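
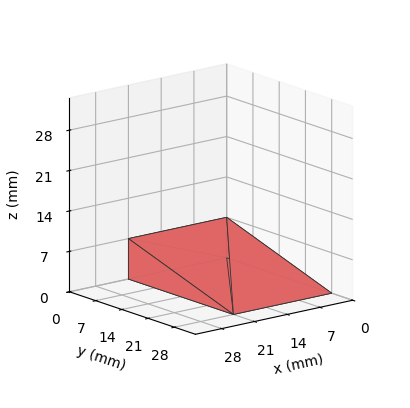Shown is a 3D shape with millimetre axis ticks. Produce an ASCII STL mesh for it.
Reading the render: the shape is a wedge (ramp): 21 × 28 mm base, rising to 7 mm along the y=0 edge and sloping linearly to z=0 at y=28 (dimensions read to the nearest mm from the axis ticks). For the STL, each face is triangulated and given an outward normal.

solid part
  facet normal 0.0000 0.0000 -1.0000
    outer loop
      vertex 21.0 28.0 0.0
      vertex 21.0 0.0 0.0
      vertex 0.0 0.0 0.0
    endloop
  endfacet
  facet normal 0.0000 0.0000 -1.0000
    outer loop
      vertex 0.0 28.0 0.0
      vertex 21.0 28.0 0.0
      vertex 0.0 0.0 0.0
    endloop
  endfacet
  facet normal 0.0000 -1.0000 0.0000
    outer loop
      vertex 0.0 0.0 0.0
      vertex 21.0 0.0 0.0
      vertex 21.0 0.0 7.0
    endloop
  endfacet
  facet normal 0.0000 -1.0000 0.0000
    outer loop
      vertex 0.0 0.0 0.0
      vertex 21.0 0.0 7.0
      vertex 0.0 0.0 7.0
    endloop
  endfacet
  facet normal 0.0000 0.2425 0.9701
    outer loop
      vertex 0.0 0.0 7.0
      vertex 21.0 0.0 7.0
      vertex 21.0 28.0 0.0
    endloop
  endfacet
  facet normal 0.0000 0.2425 0.9701
    outer loop
      vertex 0.0 0.0 7.0
      vertex 21.0 28.0 0.0
      vertex 0.0 28.0 0.0
    endloop
  endfacet
  facet normal -1.0000 0.0000 0.0000
    outer loop
      vertex 0.0 0.0 7.0
      vertex 0.0 28.0 0.0
      vertex 0.0 0.0 0.0
    endloop
  endfacet
  facet normal 1.0000 0.0000 0.0000
    outer loop
      vertex 21.0 0.0 0.0
      vertex 21.0 28.0 0.0
      vertex 21.0 0.0 7.0
    endloop
  endfacet
endsolid part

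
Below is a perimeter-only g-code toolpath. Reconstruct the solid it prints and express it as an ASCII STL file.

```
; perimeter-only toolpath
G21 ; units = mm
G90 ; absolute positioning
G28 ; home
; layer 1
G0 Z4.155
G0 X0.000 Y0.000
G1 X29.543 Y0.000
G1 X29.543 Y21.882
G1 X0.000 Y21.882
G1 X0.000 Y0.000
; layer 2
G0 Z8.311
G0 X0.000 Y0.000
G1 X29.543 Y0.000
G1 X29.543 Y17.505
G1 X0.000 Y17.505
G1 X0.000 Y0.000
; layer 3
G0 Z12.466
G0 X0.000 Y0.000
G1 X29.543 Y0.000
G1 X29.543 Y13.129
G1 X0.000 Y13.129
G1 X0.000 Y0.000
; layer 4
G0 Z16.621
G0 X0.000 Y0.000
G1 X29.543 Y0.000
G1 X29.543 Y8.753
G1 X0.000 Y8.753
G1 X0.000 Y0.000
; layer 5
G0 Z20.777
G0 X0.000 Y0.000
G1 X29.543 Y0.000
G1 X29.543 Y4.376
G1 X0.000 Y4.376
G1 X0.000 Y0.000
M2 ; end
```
solid part
  facet normal 0.0000 0.0000 -1.0000
    outer loop
      vertex 29.543 26.258 0.000
      vertex 29.543 0.000 0.000
      vertex 0.000 0.000 0.000
    endloop
  endfacet
  facet normal 0.0000 0.0000 -1.0000
    outer loop
      vertex 0.000 26.258 0.000
      vertex 29.543 26.258 0.000
      vertex 0.000 0.000 0.000
    endloop
  endfacet
  facet normal 0.0000 -1.0000 0.0000
    outer loop
      vertex 0.000 0.000 0.000
      vertex 29.543 0.000 0.000
      vertex 29.543 0.000 24.932
    endloop
  endfacet
  facet normal 0.0000 -1.0000 0.0000
    outer loop
      vertex 0.000 0.000 0.000
      vertex 29.543 0.000 24.932
      vertex 0.000 0.000 24.932
    endloop
  endfacet
  facet normal 0.0000 0.6886 0.7252
    outer loop
      vertex 0.000 0.000 24.932
      vertex 29.543 0.000 24.932
      vertex 29.543 26.258 0.000
    endloop
  endfacet
  facet normal 0.0000 0.6886 0.7252
    outer loop
      vertex 0.000 0.000 24.932
      vertex 29.543 26.258 0.000
      vertex 0.000 26.258 0.000
    endloop
  endfacet
  facet normal -1.0000 0.0000 0.0000
    outer loop
      vertex 0.000 0.000 24.932
      vertex 0.000 26.258 0.000
      vertex 0.000 0.000 0.000
    endloop
  endfacet
  facet normal 1.0000 0.0000 0.0000
    outer loop
      vertex 29.543 0.000 0.000
      vertex 29.543 26.258 0.000
      vertex 29.543 0.000 24.932
    endloop
  endfacet
endsolid part

The G0 Z moves step by Δz≈4.155 mm. The G1 loops shrink linearly with z, so the solid tapers from its base footprint up to z≈24.9. Closing with a flat bottom cap and the tapered top and triangulating gives 8 facets — a wedge (ramp): 29.5 × 26.3 mm base, rising to 24.9 mm along the y=0 edge and sloping linearly to z=0 at y=26.3.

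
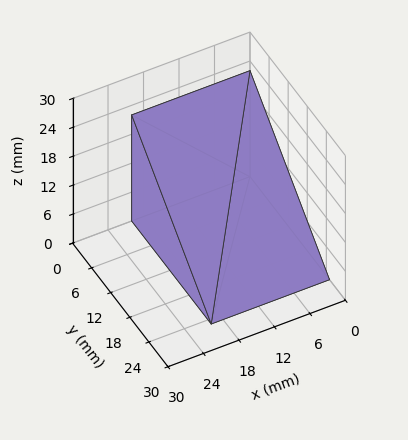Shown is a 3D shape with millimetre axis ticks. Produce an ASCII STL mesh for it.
Reading the render: the shape is a wedge (ramp): 20 × 25 mm base, rising to 22 mm along the y=0 edge and sloping linearly to z=0 at y=25 (dimensions read to the nearest mm from the axis ticks). For the STL, each face is triangulated and given an outward normal.

solid part
  facet normal 0.0000 0.0000 -1.0000
    outer loop
      vertex 20.000 25.000 0.000
      vertex 20.000 0.000 0.000
      vertex 0.000 0.000 0.000
    endloop
  endfacet
  facet normal 0.0000 0.0000 -1.0000
    outer loop
      vertex 0.000 25.000 0.000
      vertex 20.000 25.000 0.000
      vertex 0.000 0.000 0.000
    endloop
  endfacet
  facet normal 0.0000 -1.0000 0.0000
    outer loop
      vertex 0.000 0.000 0.000
      vertex 20.000 0.000 0.000
      vertex 20.000 0.000 22.000
    endloop
  endfacet
  facet normal 0.0000 -1.0000 0.0000
    outer loop
      vertex 0.000 0.000 0.000
      vertex 20.000 0.000 22.000
      vertex 0.000 0.000 22.000
    endloop
  endfacet
  facet normal 0.0000 0.6606 0.7507
    outer loop
      vertex 0.000 0.000 22.000
      vertex 20.000 0.000 22.000
      vertex 20.000 25.000 0.000
    endloop
  endfacet
  facet normal 0.0000 0.6606 0.7507
    outer loop
      vertex 0.000 0.000 22.000
      vertex 20.000 25.000 0.000
      vertex 0.000 25.000 0.000
    endloop
  endfacet
  facet normal -1.0000 0.0000 0.0000
    outer loop
      vertex 0.000 0.000 22.000
      vertex 0.000 25.000 0.000
      vertex 0.000 0.000 0.000
    endloop
  endfacet
  facet normal 1.0000 0.0000 0.0000
    outer loop
      vertex 20.000 0.000 0.000
      vertex 20.000 25.000 0.000
      vertex 20.000 0.000 22.000
    endloop
  endfacet
endsolid part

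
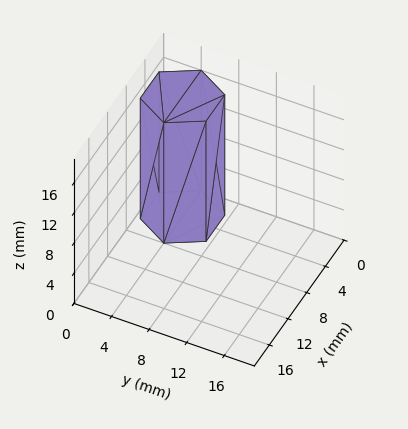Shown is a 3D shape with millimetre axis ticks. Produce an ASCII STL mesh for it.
Reading the render: the shape is a regular 6-sided prism (a cylinder approximated with 6 flat sides), circumscribed radius ≈ 4 mm, height ≈ 16 mm (dimensions read to the nearest mm from the axis ticks). For the STL, each face is triangulated and given an outward normal.

solid part
  facet normal 0.0000 0.0000 -1.0000
    outer loop
      vertex 2.0 7.5 0.0
      vertex 6.0 7.5 0.0
      vertex 8.0 4.0 0.0
    endloop
  endfacet
  facet normal 0.0000 0.0000 -1.0000
    outer loop
      vertex 0.0 4.0 0.0
      vertex 2.0 7.5 0.0
      vertex 8.0 4.0 0.0
    endloop
  endfacet
  facet normal 0.0000 0.0000 -1.0000
    outer loop
      vertex 2.0 0.5 0.0
      vertex 0.0 4.0 0.0
      vertex 8.0 4.0 0.0
    endloop
  endfacet
  facet normal 0.0000 0.0000 -1.0000
    outer loop
      vertex 6.0 0.5 0.0
      vertex 2.0 0.5 0.0
      vertex 8.0 4.0 0.0
    endloop
  endfacet
  facet normal 0.0000 0.0000 1.0000
    outer loop
      vertex 8.0 4.0 16.0
      vertex 6.0 7.5 16.0
      vertex 2.0 7.5 16.0
    endloop
  endfacet
  facet normal 0.0000 0.0000 1.0000
    outer loop
      vertex 8.0 4.0 16.0
      vertex 2.0 7.5 16.0
      vertex 0.0 4.0 16.0
    endloop
  endfacet
  facet normal 0.0000 0.0000 1.0000
    outer loop
      vertex 8.0 4.0 16.0
      vertex 0.0 4.0 16.0
      vertex 2.0 0.5 16.0
    endloop
  endfacet
  facet normal 0.0000 0.0000 1.0000
    outer loop
      vertex 8.0 4.0 16.0
      vertex 2.0 0.5 16.0
      vertex 6.0 0.5 16.0
    endloop
  endfacet
  facet normal 0.8682 0.4961 0.0000
    outer loop
      vertex 8.0 4.0 0.0
      vertex 6.0 7.5 0.0
      vertex 6.0 7.5 16.0
    endloop
  endfacet
  facet normal 0.8682 0.4961 0.0000
    outer loop
      vertex 8.0 4.0 0.0
      vertex 6.0 7.5 16.0
      vertex 8.0 4.0 16.0
    endloop
  endfacet
  facet normal 0.0000 1.0000 0.0000
    outer loop
      vertex 6.0 7.5 0.0
      vertex 2.0 7.5 0.0
      vertex 2.0 7.5 16.0
    endloop
  endfacet
  facet normal 0.0000 1.0000 0.0000
    outer loop
      vertex 6.0 7.5 0.0
      vertex 2.0 7.5 16.0
      vertex 6.0 7.5 16.0
    endloop
  endfacet
  facet normal -0.8682 0.4961 0.0000
    outer loop
      vertex 2.0 7.5 0.0
      vertex 0.0 4.0 0.0
      vertex 0.0 4.0 16.0
    endloop
  endfacet
  facet normal -0.8682 0.4961 0.0000
    outer loop
      vertex 2.0 7.5 0.0
      vertex 0.0 4.0 16.0
      vertex 2.0 7.5 16.0
    endloop
  endfacet
  facet normal -0.8682 -0.4961 0.0000
    outer loop
      vertex 0.0 4.0 0.0
      vertex 2.0 0.5 0.0
      vertex 2.0 0.5 16.0
    endloop
  endfacet
  facet normal -0.8682 -0.4961 0.0000
    outer loop
      vertex 0.0 4.0 0.0
      vertex 2.0 0.5 16.0
      vertex 0.0 4.0 16.0
    endloop
  endfacet
  facet normal 0.0000 -1.0000 0.0000
    outer loop
      vertex 2.0 0.5 0.0
      vertex 6.0 0.5 0.0
      vertex 6.0 0.5 16.0
    endloop
  endfacet
  facet normal 0.0000 -1.0000 0.0000
    outer loop
      vertex 2.0 0.5 0.0
      vertex 6.0 0.5 16.0
      vertex 2.0 0.5 16.0
    endloop
  endfacet
  facet normal 0.8682 -0.4961 0.0000
    outer loop
      vertex 6.0 0.5 0.0
      vertex 8.0 4.0 0.0
      vertex 8.0 4.0 16.0
    endloop
  endfacet
  facet normal 0.8682 -0.4961 0.0000
    outer loop
      vertex 6.0 0.5 0.0
      vertex 8.0 4.0 16.0
      vertex 6.0 0.5 16.0
    endloop
  endfacet
endsolid part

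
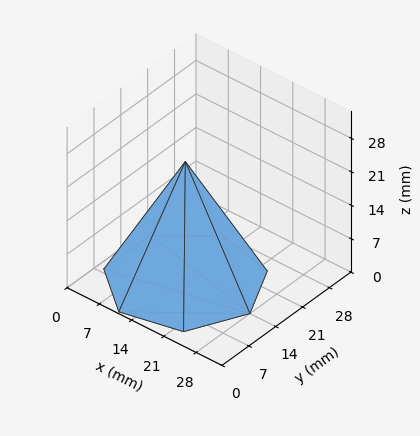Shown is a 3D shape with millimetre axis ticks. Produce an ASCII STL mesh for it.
Reading the render: the shape is a regular 7-sided pyramid, base circumscribed radius ≈ 14 mm, apex at z ≈ 25 mm (dimensions read to the nearest mm from the axis ticks). For the STL, each face is triangulated and given an outward normal.

solid part
  facet normal 0.0000 0.0000 -1.0000
    outer loop
      vertex 10.9 27.6 0.0
      vertex 22.7 24.9 0.0
      vertex 28.0 14.0 0.0
    endloop
  endfacet
  facet normal 0.0000 0.0000 -1.0000
    outer loop
      vertex 1.4 20.1 0.0
      vertex 10.9 27.6 0.0
      vertex 28.0 14.0 0.0
    endloop
  endfacet
  facet normal 0.0000 0.0000 -1.0000
    outer loop
      vertex 1.4 7.9 0.0
      vertex 1.4 20.1 0.0
      vertex 28.0 14.0 0.0
    endloop
  endfacet
  facet normal 0.0000 0.0000 -1.0000
    outer loop
      vertex 10.9 0.4 0.0
      vertex 1.4 7.9 0.0
      vertex 28.0 14.0 0.0
    endloop
  endfacet
  facet normal 0.0000 0.0000 -1.0000
    outer loop
      vertex 22.7 3.1 0.0
      vertex 10.9 0.4 0.0
      vertex 28.0 14.0 0.0
    endloop
  endfacet
  facet normal 0.8032 0.3906 0.4498
    outer loop
      vertex 28.0 14.0 0.0
      vertex 22.7 24.9 0.0
      vertex 14.0 14.0 25.0
    endloop
  endfacet
  facet normal 0.1993 0.8710 0.4491
    outer loop
      vertex 22.7 24.9 0.0
      vertex 10.9 27.6 0.0
      vertex 14.0 14.0 25.0
    endloop
  endfacet
  facet normal -0.5534 0.7009 0.4499
    outer loop
      vertex 10.9 27.6 0.0
      vertex 1.4 20.1 0.0
      vertex 14.0 14.0 25.0
    endloop
  endfacet
  facet normal -0.8930 0.0000 0.4501
    outer loop
      vertex 1.4 20.1 0.0
      vertex 1.4 7.9 0.0
      vertex 14.0 14.0 25.0
    endloop
  endfacet
  facet normal -0.5534 -0.7009 0.4499
    outer loop
      vertex 1.4 7.9 0.0
      vertex 10.9 0.4 0.0
      vertex 14.0 14.0 25.0
    endloop
  endfacet
  facet normal 0.1993 -0.8710 0.4491
    outer loop
      vertex 10.9 0.4 0.0
      vertex 22.7 3.1 0.0
      vertex 14.0 14.0 25.0
    endloop
  endfacet
  facet normal 0.8032 -0.3906 0.4498
    outer loop
      vertex 22.7 3.1 0.0
      vertex 28.0 14.0 0.0
      vertex 14.0 14.0 25.0
    endloop
  endfacet
endsolid part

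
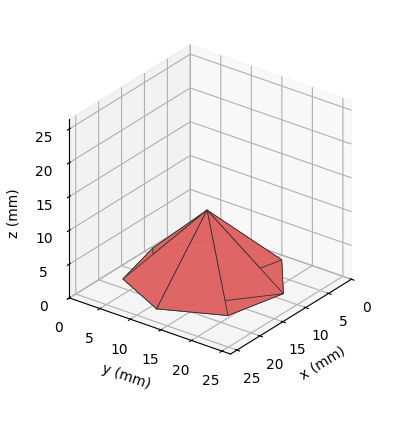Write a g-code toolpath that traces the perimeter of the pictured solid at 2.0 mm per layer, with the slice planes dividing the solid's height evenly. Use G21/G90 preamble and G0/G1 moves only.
Reading the render: the shape is a regular 7-sided pyramid, base circumscribed radius ≈ 11 mm, apex at z ≈ 10 mm (dimensions read to the nearest mm from the axis ticks). For the g-code, the solid's height is divided into equal slices at the stated Δz and each level perimeter traced with G1 moves after a G0 lift.

; perimeter-only toolpath
G21 ; units = mm
G90 ; absolute positioning
G28 ; home
; layer 1
G0 Z2.0
G0 X19.8 Y11.0
G1 X16.5 Y17.9
G1 X9.1 Y19.6
G1 X3.1 Y14.8
G1 X3.1 Y7.2
G1 X9.1 Y2.4
G1 X16.5 Y4.1
G1 X19.8 Y11.0
; layer 2
G0 Z4.0
G0 X17.6 Y11.0
G1 X15.1 Y16.2
G1 X9.6 Y17.4
G1 X5.1 Y13.9
G1 X5.1 Y8.1
G1 X9.6 Y4.6
G1 X15.1 Y5.8
G1 X17.6 Y11.0
; layer 3
G0 Z6.0
G0 X15.4 Y11.0
G1 X13.8 Y14.4
G1 X10.0 Y15.3
G1 X7.0 Y12.9
G1 X7.0 Y9.1
G1 X10.0 Y6.7
G1 X13.8 Y7.6
G1 X15.4 Y11.0
; layer 4
G0 Z8.0
G0 X13.2 Y11.0
G1 X12.4 Y12.7
G1 X10.5 Y13.1
G1 X9.0 Y12.0
G1 X9.0 Y10.0
G1 X10.5 Y8.9
G1 X12.4 Y9.3
G1 X13.2 Y11.0
M2 ; end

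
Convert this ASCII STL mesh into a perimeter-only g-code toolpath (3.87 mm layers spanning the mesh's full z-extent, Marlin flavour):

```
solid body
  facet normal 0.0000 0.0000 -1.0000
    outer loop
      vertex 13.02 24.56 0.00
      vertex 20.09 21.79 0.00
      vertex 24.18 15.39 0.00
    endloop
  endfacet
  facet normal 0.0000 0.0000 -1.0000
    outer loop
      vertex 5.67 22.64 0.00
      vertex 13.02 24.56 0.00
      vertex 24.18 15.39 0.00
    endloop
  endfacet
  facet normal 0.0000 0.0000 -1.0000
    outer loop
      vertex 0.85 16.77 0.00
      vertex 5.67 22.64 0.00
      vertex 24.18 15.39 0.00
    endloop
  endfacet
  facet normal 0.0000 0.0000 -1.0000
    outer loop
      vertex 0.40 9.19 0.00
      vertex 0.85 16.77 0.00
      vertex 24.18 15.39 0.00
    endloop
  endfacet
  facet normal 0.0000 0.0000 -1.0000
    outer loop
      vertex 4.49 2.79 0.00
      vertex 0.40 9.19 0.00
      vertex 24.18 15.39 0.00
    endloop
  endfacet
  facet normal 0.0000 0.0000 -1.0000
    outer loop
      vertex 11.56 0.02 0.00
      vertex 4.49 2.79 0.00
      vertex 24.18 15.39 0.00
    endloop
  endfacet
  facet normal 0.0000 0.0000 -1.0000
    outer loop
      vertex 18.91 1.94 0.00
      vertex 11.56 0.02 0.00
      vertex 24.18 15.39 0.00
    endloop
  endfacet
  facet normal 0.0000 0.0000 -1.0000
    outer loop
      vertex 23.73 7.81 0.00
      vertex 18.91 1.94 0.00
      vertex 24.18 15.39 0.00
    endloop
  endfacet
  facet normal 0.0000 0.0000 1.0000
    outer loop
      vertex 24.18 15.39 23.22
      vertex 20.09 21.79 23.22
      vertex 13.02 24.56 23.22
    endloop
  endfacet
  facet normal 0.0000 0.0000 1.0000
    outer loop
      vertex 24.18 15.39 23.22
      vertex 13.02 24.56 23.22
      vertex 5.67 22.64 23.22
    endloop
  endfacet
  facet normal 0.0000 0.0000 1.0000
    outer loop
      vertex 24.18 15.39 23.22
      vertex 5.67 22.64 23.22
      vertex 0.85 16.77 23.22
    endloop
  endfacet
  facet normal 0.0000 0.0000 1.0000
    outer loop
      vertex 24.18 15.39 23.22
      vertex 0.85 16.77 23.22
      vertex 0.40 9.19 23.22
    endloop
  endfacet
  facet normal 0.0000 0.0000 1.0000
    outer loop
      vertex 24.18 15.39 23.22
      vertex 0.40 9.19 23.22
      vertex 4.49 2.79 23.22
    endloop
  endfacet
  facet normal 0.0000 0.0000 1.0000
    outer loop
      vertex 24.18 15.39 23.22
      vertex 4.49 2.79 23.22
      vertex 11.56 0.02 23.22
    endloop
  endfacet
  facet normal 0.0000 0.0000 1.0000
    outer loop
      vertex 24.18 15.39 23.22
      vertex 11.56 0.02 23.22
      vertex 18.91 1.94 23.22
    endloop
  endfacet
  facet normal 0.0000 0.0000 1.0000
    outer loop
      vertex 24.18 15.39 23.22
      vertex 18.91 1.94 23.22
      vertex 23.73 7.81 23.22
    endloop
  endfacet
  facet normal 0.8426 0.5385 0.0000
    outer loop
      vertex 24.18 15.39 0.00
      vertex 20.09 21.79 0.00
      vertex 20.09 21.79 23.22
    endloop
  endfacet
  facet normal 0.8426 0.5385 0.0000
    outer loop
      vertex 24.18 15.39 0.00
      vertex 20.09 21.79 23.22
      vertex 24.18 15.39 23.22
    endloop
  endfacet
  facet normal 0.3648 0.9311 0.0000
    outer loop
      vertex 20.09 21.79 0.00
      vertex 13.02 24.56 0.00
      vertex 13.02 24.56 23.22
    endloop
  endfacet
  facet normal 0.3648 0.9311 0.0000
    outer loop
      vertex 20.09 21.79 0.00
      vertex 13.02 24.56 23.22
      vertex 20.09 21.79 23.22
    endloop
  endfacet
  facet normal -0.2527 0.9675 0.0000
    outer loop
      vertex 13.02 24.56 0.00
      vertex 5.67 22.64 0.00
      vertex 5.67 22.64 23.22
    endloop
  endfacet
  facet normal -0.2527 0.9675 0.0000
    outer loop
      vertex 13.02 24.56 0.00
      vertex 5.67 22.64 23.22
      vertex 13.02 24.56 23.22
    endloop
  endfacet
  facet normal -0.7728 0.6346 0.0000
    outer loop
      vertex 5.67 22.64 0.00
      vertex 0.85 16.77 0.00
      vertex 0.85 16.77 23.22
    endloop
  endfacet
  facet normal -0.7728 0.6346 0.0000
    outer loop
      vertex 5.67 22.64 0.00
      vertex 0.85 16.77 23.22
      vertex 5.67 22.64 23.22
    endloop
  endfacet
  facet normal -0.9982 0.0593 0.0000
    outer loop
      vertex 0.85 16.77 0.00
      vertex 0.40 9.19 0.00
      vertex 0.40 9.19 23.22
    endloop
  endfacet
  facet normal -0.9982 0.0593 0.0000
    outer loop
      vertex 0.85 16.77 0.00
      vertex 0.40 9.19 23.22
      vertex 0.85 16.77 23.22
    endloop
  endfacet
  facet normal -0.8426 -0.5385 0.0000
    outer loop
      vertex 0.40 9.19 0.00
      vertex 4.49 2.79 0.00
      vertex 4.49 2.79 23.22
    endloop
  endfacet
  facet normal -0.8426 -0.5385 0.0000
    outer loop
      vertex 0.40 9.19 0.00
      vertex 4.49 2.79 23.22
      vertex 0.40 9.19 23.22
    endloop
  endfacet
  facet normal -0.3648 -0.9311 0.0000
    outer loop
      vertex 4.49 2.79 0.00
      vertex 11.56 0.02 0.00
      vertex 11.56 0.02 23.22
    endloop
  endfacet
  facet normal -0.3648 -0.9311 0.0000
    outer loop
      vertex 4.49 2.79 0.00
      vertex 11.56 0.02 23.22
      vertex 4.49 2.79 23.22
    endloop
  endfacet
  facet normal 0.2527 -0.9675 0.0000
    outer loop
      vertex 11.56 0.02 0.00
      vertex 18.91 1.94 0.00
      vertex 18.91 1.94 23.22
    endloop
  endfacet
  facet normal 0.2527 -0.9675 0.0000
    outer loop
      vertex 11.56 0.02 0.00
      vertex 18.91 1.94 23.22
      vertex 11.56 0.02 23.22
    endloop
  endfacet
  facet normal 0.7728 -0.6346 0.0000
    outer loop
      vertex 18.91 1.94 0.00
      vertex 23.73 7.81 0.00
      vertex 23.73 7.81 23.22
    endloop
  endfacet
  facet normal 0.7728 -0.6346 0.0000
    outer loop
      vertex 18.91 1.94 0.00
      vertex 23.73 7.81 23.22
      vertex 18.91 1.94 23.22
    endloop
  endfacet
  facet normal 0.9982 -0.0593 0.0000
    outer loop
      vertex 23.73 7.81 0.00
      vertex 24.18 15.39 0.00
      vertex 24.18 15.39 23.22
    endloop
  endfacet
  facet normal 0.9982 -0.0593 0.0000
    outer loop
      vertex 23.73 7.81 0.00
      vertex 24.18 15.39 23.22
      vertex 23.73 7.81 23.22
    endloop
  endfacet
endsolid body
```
; perimeter-only toolpath
G21 ; units = mm
G90 ; absolute positioning
G28 ; home
; layer 1
G0 Z3.87
G0 X24.18 Y15.39
G1 X20.09 Y21.79
G1 X13.02 Y24.56
G1 X5.67 Y22.64
G1 X0.85 Y16.77
G1 X0.40 Y9.19
G1 X4.49 Y2.79
G1 X11.56 Y0.02
G1 X18.91 Y1.94
G1 X23.73 Y7.81
G1 X24.18 Y15.39
; layer 2
G0 Z7.74
G0 X24.18 Y15.39
G1 X20.09 Y21.79
G1 X13.02 Y24.56
G1 X5.67 Y22.64
G1 X0.85 Y16.77
G1 X0.40 Y9.19
G1 X4.49 Y2.79
G1 X11.56 Y0.02
G1 X18.91 Y1.94
G1 X23.73 Y7.81
G1 X24.18 Y15.39
; layer 3
G0 Z11.61
G0 X24.18 Y15.39
G1 X20.09 Y21.79
G1 X13.02 Y24.56
G1 X5.67 Y22.64
G1 X0.85 Y16.77
G1 X0.40 Y9.19
G1 X4.49 Y2.79
G1 X11.56 Y0.02
G1 X18.91 Y1.94
G1 X23.73 Y7.81
G1 X24.18 Y15.39
; layer 4
G0 Z15.48
G0 X24.18 Y15.39
G1 X20.09 Y21.79
G1 X13.02 Y24.56
G1 X5.67 Y22.64
G1 X0.85 Y16.77
G1 X0.40 Y9.19
G1 X4.49 Y2.79
G1 X11.56 Y0.02
G1 X18.91 Y1.94
G1 X23.73 Y7.81
G1 X24.18 Y15.39
; layer 5
G0 Z19.35
G0 X24.18 Y15.39
G1 X20.09 Y21.79
G1 X13.02 Y24.56
G1 X5.67 Y22.64
G1 X0.85 Y16.77
G1 X0.40 Y9.19
G1 X4.49 Y2.79
G1 X11.56 Y0.02
G1 X18.91 Y1.94
G1 X23.73 Y7.81
G1 X24.18 Y15.39
; layer 6
G0 Z23.22
G0 X24.18 Y15.39
G1 X20.09 Y21.79
G1 X13.02 Y24.56
G1 X5.67 Y22.64
G1 X0.85 Y16.77
G1 X0.40 Y9.19
G1 X4.49 Y2.79
G1 X11.56 Y0.02
G1 X18.91 Y1.94
G1 X23.73 Y7.81
G1 X24.18 Y15.39
M2 ; end

The solid is a regular 10-sided prism (a cylinder approximated with 10 flat sides), circumscribed radius ≈ 12.3 mm, height ≈ 23.2 mm. Slicing at Δz = 3.87 mm — 6 equal slices spanning the solid's height, so layer i sits at z = i·h/6 — gives 6 non-empty perimeters. Each is a 10-segment closed polygon; G0 lifts to the layer z and rapids to the start vertex, then G1 traces the edges.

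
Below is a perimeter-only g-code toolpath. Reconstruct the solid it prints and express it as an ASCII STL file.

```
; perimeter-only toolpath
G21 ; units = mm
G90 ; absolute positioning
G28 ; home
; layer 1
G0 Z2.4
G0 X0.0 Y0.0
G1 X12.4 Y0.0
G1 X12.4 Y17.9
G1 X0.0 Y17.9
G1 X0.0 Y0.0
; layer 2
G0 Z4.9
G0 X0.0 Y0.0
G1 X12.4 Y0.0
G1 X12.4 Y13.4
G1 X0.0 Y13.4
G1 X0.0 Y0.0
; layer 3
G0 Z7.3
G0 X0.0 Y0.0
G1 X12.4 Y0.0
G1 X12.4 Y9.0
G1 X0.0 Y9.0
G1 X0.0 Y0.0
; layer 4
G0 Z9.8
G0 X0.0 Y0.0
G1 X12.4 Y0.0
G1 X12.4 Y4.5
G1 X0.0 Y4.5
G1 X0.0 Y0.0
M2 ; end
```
solid part
  facet normal 0.0000 0.0000 -1.0000
    outer loop
      vertex 12.4 22.4 0.0
      vertex 12.4 0.0 0.0
      vertex 0.0 0.0 0.0
    endloop
  endfacet
  facet normal 0.0000 0.0000 -1.0000
    outer loop
      vertex 0.0 22.4 0.0
      vertex 12.4 22.4 0.0
      vertex 0.0 0.0 0.0
    endloop
  endfacet
  facet normal 0.0000 -1.0000 0.0000
    outer loop
      vertex 0.0 0.0 0.0
      vertex 12.4 0.0 0.0
      vertex 12.4 0.0 12.2
    endloop
  endfacet
  facet normal 0.0000 -1.0000 0.0000
    outer loop
      vertex 0.0 0.0 0.0
      vertex 12.4 0.0 12.2
      vertex 0.0 0.0 12.2
    endloop
  endfacet
  facet normal 0.0000 0.4783 0.8782
    outer loop
      vertex 0.0 0.0 12.2
      vertex 12.4 0.0 12.2
      vertex 12.4 22.4 0.0
    endloop
  endfacet
  facet normal 0.0000 0.4783 0.8782
    outer loop
      vertex 0.0 0.0 12.2
      vertex 12.4 22.4 0.0
      vertex 0.0 22.4 0.0
    endloop
  endfacet
  facet normal -1.0000 0.0000 0.0000
    outer loop
      vertex 0.0 0.0 12.2
      vertex 0.0 22.4 0.0
      vertex 0.0 0.0 0.0
    endloop
  endfacet
  facet normal 1.0000 0.0000 0.0000
    outer loop
      vertex 12.4 0.0 0.0
      vertex 12.4 22.4 0.0
      vertex 12.4 0.0 12.2
    endloop
  endfacet
endsolid part

The G0 Z moves step by Δz≈2.4 mm. The G1 loops shrink linearly with z, so the solid tapers from its base footprint up to z≈12.2. Closing with a flat bottom cap and the tapered top and triangulating gives 8 facets — a wedge (ramp): 12.4 × 22.4 mm base, rising to 12.2 mm along the y=0 edge and sloping linearly to z=0 at y=22.4.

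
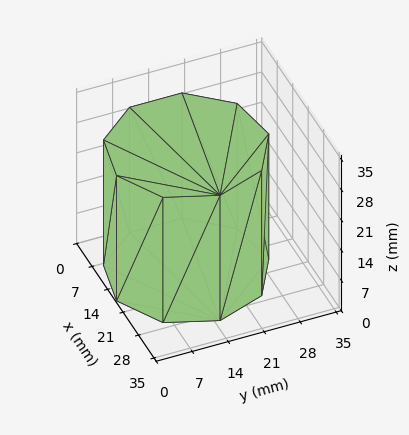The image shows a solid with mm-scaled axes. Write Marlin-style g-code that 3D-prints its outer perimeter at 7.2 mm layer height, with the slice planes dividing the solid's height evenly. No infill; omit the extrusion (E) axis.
Reading the render: the shape is a regular 9-sided prism (a cylinder approximated with 9 flat sides), circumscribed radius ≈ 15 mm, height ≈ 29 mm (dimensions read to the nearest mm from the axis ticks). For the g-code, the solid's height is divided into equal slices at the stated Δz and each level perimeter traced with G1 moves after a G0 lift.

; perimeter-only toolpath
G21 ; units = mm
G90 ; absolute positioning
G28 ; home
; layer 1
G0 Z7.2
G0 X30.0 Y15.0
G1 X26.5 Y24.6
G1 X17.6 Y29.8
G1 X7.5 Y28.0
G1 X0.9 Y20.1
G1 X0.9 Y9.9
G1 X7.5 Y2.0
G1 X17.6 Y0.2
G1 X26.5 Y5.4
G1 X30.0 Y15.0
; layer 2
G0 Z14.5
G0 X30.0 Y15.0
G1 X26.5 Y24.6
G1 X17.6 Y29.8
G1 X7.5 Y28.0
G1 X0.9 Y20.1
G1 X0.9 Y9.9
G1 X7.5 Y2.0
G1 X17.6 Y0.2
G1 X26.5 Y5.4
G1 X30.0 Y15.0
; layer 3
G0 Z21.8
G0 X30.0 Y15.0
G1 X26.5 Y24.6
G1 X17.6 Y29.8
G1 X7.5 Y28.0
G1 X0.9 Y20.1
G1 X0.9 Y9.9
G1 X7.5 Y2.0
G1 X17.6 Y0.2
G1 X26.5 Y5.4
G1 X30.0 Y15.0
; layer 4
G0 Z29.0
G0 X30.0 Y15.0
G1 X26.5 Y24.6
G1 X17.6 Y29.8
G1 X7.5 Y28.0
G1 X0.9 Y20.1
G1 X0.9 Y9.9
G1 X7.5 Y2.0
G1 X17.6 Y0.2
G1 X26.5 Y5.4
G1 X30.0 Y15.0
M2 ; end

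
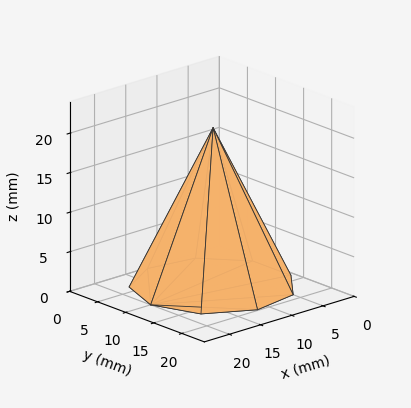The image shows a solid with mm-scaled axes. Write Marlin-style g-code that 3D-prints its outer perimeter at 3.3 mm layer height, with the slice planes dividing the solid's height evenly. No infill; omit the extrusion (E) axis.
Reading the render: the shape is a regular 9-sided pyramid, base circumscribed radius ≈ 10 mm, apex at z ≈ 20 mm (dimensions read to the nearest mm from the axis ticks). For the g-code, the solid's height is divided into equal slices at the stated Δz and each level perimeter traced with G1 moves after a G0 lift.

; perimeter-only toolpath
G21 ; units = mm
G90 ; absolute positioning
G28 ; home
; layer 1
G0 Z3.3
G0 X18.3 Y10.0
G1 X16.4 Y15.3
G1 X11.4 Y18.2
G1 X5.8 Y17.2
G1 X2.2 Y12.8
G1 X2.2 Y7.2
G1 X5.8 Y2.8
G1 X11.4 Y1.8
G1 X16.4 Y4.7
G1 X18.3 Y10.0
; layer 2
G0 Z6.7
G0 X16.7 Y10.0
G1 X15.1 Y14.3
G1 X11.1 Y16.5
G1 X6.7 Y15.8
G1 X3.7 Y12.3
G1 X3.7 Y7.7
G1 X6.7 Y4.2
G1 X11.1 Y3.5
G1 X15.1 Y5.7
G1 X16.7 Y10.0
; layer 3
G0 Z10.0
G0 X15.0 Y10.0
G1 X13.8 Y13.2
G1 X10.8 Y14.9
G1 X7.5 Y14.3
G1 X5.3 Y11.7
G1 X5.3 Y8.3
G1 X7.5 Y5.7
G1 X10.8 Y5.1
G1 X13.8 Y6.8
G1 X15.0 Y10.0
; layer 4
G0 Z13.3
G0 X13.3 Y10.0
G1 X12.6 Y12.1
G1 X10.6 Y13.3
G1 X8.3 Y12.9
G1 X6.9 Y11.1
G1 X6.9 Y8.9
G1 X8.3 Y7.1
G1 X10.6 Y6.7
G1 X12.6 Y7.9
G1 X13.3 Y10.0
; layer 5
G0 Z16.7
G0 X11.7 Y10.0
G1 X11.3 Y11.1
G1 X10.3 Y11.6
G1 X9.2 Y11.4
G1 X8.4 Y10.6
G1 X8.4 Y9.4
G1 X9.2 Y8.6
G1 X10.3 Y8.4
G1 X11.3 Y8.9
G1 X11.7 Y10.0
M2 ; end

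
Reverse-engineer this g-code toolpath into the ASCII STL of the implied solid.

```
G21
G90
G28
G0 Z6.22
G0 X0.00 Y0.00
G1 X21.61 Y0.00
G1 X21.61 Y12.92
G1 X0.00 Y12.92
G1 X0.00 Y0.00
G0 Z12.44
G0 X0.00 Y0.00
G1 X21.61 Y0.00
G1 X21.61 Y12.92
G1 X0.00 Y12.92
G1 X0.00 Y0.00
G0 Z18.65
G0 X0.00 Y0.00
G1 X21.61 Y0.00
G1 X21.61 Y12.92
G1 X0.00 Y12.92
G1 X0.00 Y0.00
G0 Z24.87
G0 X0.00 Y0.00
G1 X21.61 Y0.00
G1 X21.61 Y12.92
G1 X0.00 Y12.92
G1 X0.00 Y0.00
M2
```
solid part
  facet normal 0.0000 0.0000 -1.0000
    outer loop
      vertex 21.61 12.92 0.00
      vertex 21.61 0.00 0.00
      vertex 0.00 0.00 0.00
    endloop
  endfacet
  facet normal 0.0000 0.0000 -1.0000
    outer loop
      vertex 0.00 12.92 0.00
      vertex 21.61 12.92 0.00
      vertex 0.00 0.00 0.00
    endloop
  endfacet
  facet normal 0.0000 0.0000 1.0000
    outer loop
      vertex 0.00 0.00 24.87
      vertex 21.61 0.00 24.87
      vertex 21.61 12.92 24.87
    endloop
  endfacet
  facet normal 0.0000 0.0000 1.0000
    outer loop
      vertex 0.00 0.00 24.87
      vertex 21.61 12.92 24.87
      vertex 0.00 12.92 24.87
    endloop
  endfacet
  facet normal 0.0000 -1.0000 0.0000
    outer loop
      vertex 0.00 0.00 0.00
      vertex 21.61 0.00 0.00
      vertex 21.61 0.00 24.87
    endloop
  endfacet
  facet normal 0.0000 -1.0000 0.0000
    outer loop
      vertex 0.00 0.00 0.00
      vertex 21.61 0.00 24.87
      vertex 0.00 0.00 24.87
    endloop
  endfacet
  facet normal 0.0000 1.0000 0.0000
    outer loop
      vertex 21.61 12.92 24.87
      vertex 21.61 12.92 0.00
      vertex 0.00 12.92 0.00
    endloop
  endfacet
  facet normal 0.0000 1.0000 0.0000
    outer loop
      vertex 0.00 12.92 24.87
      vertex 21.61 12.92 24.87
      vertex 0.00 12.92 0.00
    endloop
  endfacet
  facet normal -1.0000 0.0000 0.0000
    outer loop
      vertex 0.00 12.92 24.87
      vertex 0.00 12.92 0.00
      vertex 0.00 0.00 0.00
    endloop
  endfacet
  facet normal -1.0000 0.0000 0.0000
    outer loop
      vertex 0.00 0.00 24.87
      vertex 0.00 12.92 24.87
      vertex 0.00 0.00 0.00
    endloop
  endfacet
  facet normal 1.0000 0.0000 0.0000
    outer loop
      vertex 21.61 0.00 0.00
      vertex 21.61 12.92 0.00
      vertex 21.61 12.92 24.87
    endloop
  endfacet
  facet normal 1.0000 0.0000 0.0000
    outer loop
      vertex 21.61 0.00 0.00
      vertex 21.61 12.92 24.87
      vertex 21.61 0.00 24.87
    endloop
  endfacet
endsolid part

The G0 Z moves step by Δz≈6.22 mm. Every layer's G1 loop is the same polygon, so the solid is a straight extrusion of it from z=0 to z≈24.9. Closing with flat bottom and top caps and triangulating gives 12 facets — a rectangular box, roughly 21.6 × 12.9 mm footprint and 24.9 mm tall.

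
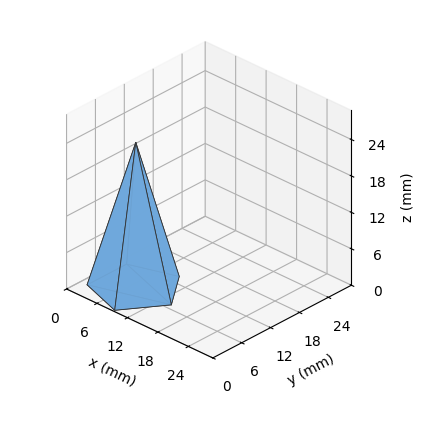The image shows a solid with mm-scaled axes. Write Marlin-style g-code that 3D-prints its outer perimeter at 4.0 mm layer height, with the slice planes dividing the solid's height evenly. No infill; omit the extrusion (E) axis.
Reading the render: the shape is a regular 5-sided pyramid, base circumscribed radius ≈ 7 mm, apex at z ≈ 24 mm (dimensions read to the nearest mm from the axis ticks). For the g-code, the solid's height is divided into equal slices at the stated Δz and each level perimeter traced with G1 moves after a G0 lift.

; perimeter-only toolpath
G21 ; units = mm
G90 ; absolute positioning
G28 ; home
; layer 1
G0 Z4.0
G0 X12.8 Y7.0
G1 X8.8 Y12.6
G1 X2.2 Y10.4
G1 X2.2 Y3.6
G1 X8.8 Y1.4
G1 X12.8 Y7.0
; layer 2
G0 Z8.0
G0 X11.7 Y7.0
G1 X8.5 Y11.5
G1 X3.2 Y9.7
G1 X3.2 Y4.3
G1 X8.5 Y2.5
G1 X11.7 Y7.0
; layer 3
G0 Z12.0
G0 X10.5 Y7.0
G1 X8.1 Y10.3
G1 X4.2 Y9.1
G1 X4.2 Y5.0
G1 X8.1 Y3.6
G1 X10.5 Y7.0
; layer 4
G0 Z16.0
G0 X9.3 Y7.0
G1 X7.7 Y9.2
G1 X5.1 Y8.4
G1 X5.1 Y5.6
G1 X7.7 Y4.8
G1 X9.3 Y7.0
; layer 5
G0 Z20.0
G0 X8.2 Y7.0
G1 X7.4 Y8.1
G1 X6.1 Y7.7
G1 X6.1 Y6.3
G1 X7.4 Y5.9
G1 X8.2 Y7.0
M2 ; end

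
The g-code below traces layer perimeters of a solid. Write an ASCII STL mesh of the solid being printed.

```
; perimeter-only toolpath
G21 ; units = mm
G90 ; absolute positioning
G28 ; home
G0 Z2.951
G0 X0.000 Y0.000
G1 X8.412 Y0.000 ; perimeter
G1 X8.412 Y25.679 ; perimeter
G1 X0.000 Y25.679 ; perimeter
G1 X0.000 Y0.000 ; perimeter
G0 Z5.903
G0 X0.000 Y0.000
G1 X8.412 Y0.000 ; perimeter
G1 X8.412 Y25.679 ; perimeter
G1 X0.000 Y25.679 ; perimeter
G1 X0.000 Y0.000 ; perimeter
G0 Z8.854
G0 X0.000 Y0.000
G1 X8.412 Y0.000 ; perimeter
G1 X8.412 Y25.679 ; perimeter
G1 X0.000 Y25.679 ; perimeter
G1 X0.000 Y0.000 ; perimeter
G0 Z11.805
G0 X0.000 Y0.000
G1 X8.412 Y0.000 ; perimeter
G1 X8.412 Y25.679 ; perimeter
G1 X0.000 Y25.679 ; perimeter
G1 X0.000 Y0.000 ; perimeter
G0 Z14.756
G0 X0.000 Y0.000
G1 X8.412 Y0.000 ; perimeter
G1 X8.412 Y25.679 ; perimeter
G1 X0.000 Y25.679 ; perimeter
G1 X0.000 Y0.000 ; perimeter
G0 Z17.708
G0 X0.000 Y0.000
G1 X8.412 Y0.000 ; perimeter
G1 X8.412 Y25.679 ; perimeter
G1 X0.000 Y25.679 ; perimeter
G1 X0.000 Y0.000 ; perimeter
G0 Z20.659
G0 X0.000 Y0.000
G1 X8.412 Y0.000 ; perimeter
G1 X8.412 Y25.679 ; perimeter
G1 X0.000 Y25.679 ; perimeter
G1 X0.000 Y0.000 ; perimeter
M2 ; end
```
solid part
  facet normal 0.0000 0.0000 -1.0000
    outer loop
      vertex 8.412 25.679 0.000
      vertex 8.412 0.000 0.000
      vertex 0.000 0.000 0.000
    endloop
  endfacet
  facet normal 0.0000 0.0000 -1.0000
    outer loop
      vertex 0.000 25.679 0.000
      vertex 8.412 25.679 0.000
      vertex 0.000 0.000 0.000
    endloop
  endfacet
  facet normal 0.0000 0.0000 1.0000
    outer loop
      vertex 0.000 0.000 20.659
      vertex 8.412 0.000 20.659
      vertex 8.412 25.679 20.659
    endloop
  endfacet
  facet normal 0.0000 0.0000 1.0000
    outer loop
      vertex 0.000 0.000 20.659
      vertex 8.412 25.679 20.659
      vertex 0.000 25.679 20.659
    endloop
  endfacet
  facet normal 0.0000 -1.0000 0.0000
    outer loop
      vertex 0.000 0.000 0.000
      vertex 8.412 0.000 0.000
      vertex 8.412 0.000 20.659
    endloop
  endfacet
  facet normal 0.0000 -1.0000 0.0000
    outer loop
      vertex 0.000 0.000 0.000
      vertex 8.412 0.000 20.659
      vertex 0.000 0.000 20.659
    endloop
  endfacet
  facet normal 0.0000 1.0000 0.0000
    outer loop
      vertex 8.412 25.679 20.659
      vertex 8.412 25.679 0.000
      vertex 0.000 25.679 0.000
    endloop
  endfacet
  facet normal 0.0000 1.0000 0.0000
    outer loop
      vertex 0.000 25.679 20.659
      vertex 8.412 25.679 20.659
      vertex 0.000 25.679 0.000
    endloop
  endfacet
  facet normal -1.0000 0.0000 0.0000
    outer loop
      vertex 0.000 25.679 20.659
      vertex 0.000 25.679 0.000
      vertex 0.000 0.000 0.000
    endloop
  endfacet
  facet normal -1.0000 0.0000 0.0000
    outer loop
      vertex 0.000 0.000 20.659
      vertex 0.000 25.679 20.659
      vertex 0.000 0.000 0.000
    endloop
  endfacet
  facet normal 1.0000 0.0000 0.0000
    outer loop
      vertex 8.412 0.000 0.000
      vertex 8.412 25.679 0.000
      vertex 8.412 25.679 20.659
    endloop
  endfacet
  facet normal 1.0000 0.0000 0.0000
    outer loop
      vertex 8.412 0.000 0.000
      vertex 8.412 25.679 20.659
      vertex 8.412 0.000 20.659
    endloop
  endfacet
endsolid part

The G0 Z moves step by Δz≈2.951 mm. Every layer's G1 loop is the same polygon, so the solid is a straight extrusion of it from z=0 to z≈20.7. Closing with flat bottom and top caps and triangulating gives 12 facets — a rectangular box, roughly 8.41 × 25.7 mm footprint and 20.7 mm tall.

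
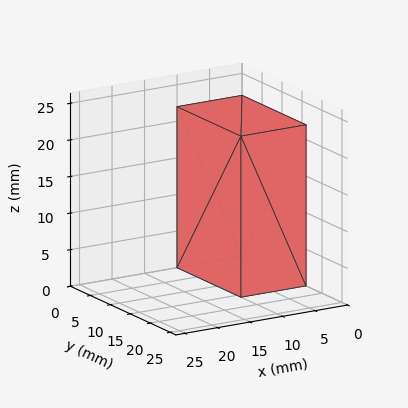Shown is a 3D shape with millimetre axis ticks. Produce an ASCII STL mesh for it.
Reading the render: the shape is a rectangular box, roughly 10 × 16 mm footprint and 22 mm tall (dimensions read to the nearest mm from the axis ticks). For the STL, each face is triangulated and given an outward normal.

solid part
  facet normal 0.0000 0.0000 -1.0000
    outer loop
      vertex 10.0 16.0 0.0
      vertex 10.0 0.0 0.0
      vertex 0.0 0.0 0.0
    endloop
  endfacet
  facet normal 0.0000 0.0000 -1.0000
    outer loop
      vertex 0.0 16.0 0.0
      vertex 10.0 16.0 0.0
      vertex 0.0 0.0 0.0
    endloop
  endfacet
  facet normal 0.0000 0.0000 1.0000
    outer loop
      vertex 0.0 0.0 22.0
      vertex 10.0 0.0 22.0
      vertex 10.0 16.0 22.0
    endloop
  endfacet
  facet normal 0.0000 0.0000 1.0000
    outer loop
      vertex 0.0 0.0 22.0
      vertex 10.0 16.0 22.0
      vertex 0.0 16.0 22.0
    endloop
  endfacet
  facet normal 0.0000 -1.0000 0.0000
    outer loop
      vertex 0.0 0.0 0.0
      vertex 10.0 0.0 0.0
      vertex 10.0 0.0 22.0
    endloop
  endfacet
  facet normal 0.0000 -1.0000 0.0000
    outer loop
      vertex 0.0 0.0 0.0
      vertex 10.0 0.0 22.0
      vertex 0.0 0.0 22.0
    endloop
  endfacet
  facet normal 0.0000 1.0000 0.0000
    outer loop
      vertex 10.0 16.0 22.0
      vertex 10.0 16.0 0.0
      vertex 0.0 16.0 0.0
    endloop
  endfacet
  facet normal 0.0000 1.0000 0.0000
    outer loop
      vertex 0.0 16.0 22.0
      vertex 10.0 16.0 22.0
      vertex 0.0 16.0 0.0
    endloop
  endfacet
  facet normal -1.0000 0.0000 0.0000
    outer loop
      vertex 0.0 16.0 22.0
      vertex 0.0 16.0 0.0
      vertex 0.0 0.0 0.0
    endloop
  endfacet
  facet normal -1.0000 0.0000 0.0000
    outer loop
      vertex 0.0 0.0 22.0
      vertex 0.0 16.0 22.0
      vertex 0.0 0.0 0.0
    endloop
  endfacet
  facet normal 1.0000 0.0000 0.0000
    outer loop
      vertex 10.0 0.0 0.0
      vertex 10.0 16.0 0.0
      vertex 10.0 16.0 22.0
    endloop
  endfacet
  facet normal 1.0000 0.0000 0.0000
    outer loop
      vertex 10.0 0.0 0.0
      vertex 10.0 16.0 22.0
      vertex 10.0 0.0 22.0
    endloop
  endfacet
endsolid part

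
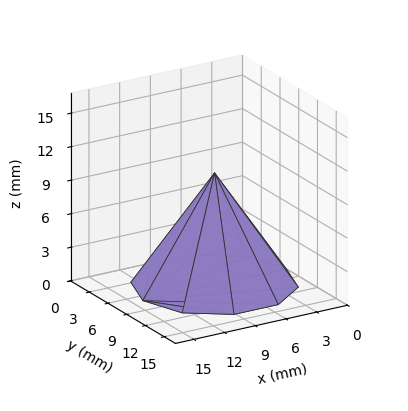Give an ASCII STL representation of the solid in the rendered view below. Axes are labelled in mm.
Reading the render: the shape is a regular 10-sided pyramid, base circumscribed radius ≈ 7 mm, apex at z ≈ 10 mm (dimensions read to the nearest mm from the axis ticks). For the STL, each face is triangulated and given an outward normal.

solid part
  facet normal 0.0000 0.0000 -1.0000
    outer loop
      vertex 9.163 13.657 0.000
      vertex 12.663 11.114 0.000
      vertex 14.000 7.000 0.000
    endloop
  endfacet
  facet normal 0.0000 0.0000 -1.0000
    outer loop
      vertex 4.837 13.657 0.000
      vertex 9.163 13.657 0.000
      vertex 14.000 7.000 0.000
    endloop
  endfacet
  facet normal 0.0000 0.0000 -1.0000
    outer loop
      vertex 1.337 11.114 0.000
      vertex 4.837 13.657 0.000
      vertex 14.000 7.000 0.000
    endloop
  endfacet
  facet normal 0.0000 0.0000 -1.0000
    outer loop
      vertex 0.000 7.000 0.000
      vertex 1.337 11.114 0.000
      vertex 14.000 7.000 0.000
    endloop
  endfacet
  facet normal 0.0000 0.0000 -1.0000
    outer loop
      vertex 1.337 2.886 0.000
      vertex 0.000 7.000 0.000
      vertex 14.000 7.000 0.000
    endloop
  endfacet
  facet normal 0.0000 0.0000 -1.0000
    outer loop
      vertex 4.837 0.343 0.000
      vertex 1.337 2.886 0.000
      vertex 14.000 7.000 0.000
    endloop
  endfacet
  facet normal 0.0000 0.0000 -1.0000
    outer loop
      vertex 9.163 0.343 0.000
      vertex 4.837 0.343 0.000
      vertex 14.000 7.000 0.000
    endloop
  endfacet
  facet normal 0.0000 0.0000 -1.0000
    outer loop
      vertex 12.663 2.886 0.000
      vertex 9.163 0.343 0.000
      vertex 14.000 7.000 0.000
    endloop
  endfacet
  facet normal 0.7917 0.2573 0.5542
    outer loop
      vertex 14.000 7.000 0.000
      vertex 12.663 11.114 0.000
      vertex 7.000 7.000 10.000
    endloop
  endfacet
  facet normal 0.4893 0.6734 0.5541
    outer loop
      vertex 12.663 11.114 0.000
      vertex 9.163 13.657 0.000
      vertex 7.000 7.000 10.000
    endloop
  endfacet
  facet normal 0.0000 0.8324 0.5541
    outer loop
      vertex 9.163 13.657 0.000
      vertex 4.837 13.657 0.000
      vertex 7.000 7.000 10.000
    endloop
  endfacet
  facet normal -0.4893 0.6734 0.5541
    outer loop
      vertex 4.837 13.657 0.000
      vertex 1.337 11.114 0.000
      vertex 7.000 7.000 10.000
    endloop
  endfacet
  facet normal -0.7917 0.2573 0.5542
    outer loop
      vertex 1.337 11.114 0.000
      vertex 0.000 7.000 0.000
      vertex 7.000 7.000 10.000
    endloop
  endfacet
  facet normal -0.7917 -0.2573 0.5542
    outer loop
      vertex 0.000 7.000 0.000
      vertex 1.337 2.886 0.000
      vertex 7.000 7.000 10.000
    endloop
  endfacet
  facet normal -0.4893 -0.6734 0.5541
    outer loop
      vertex 1.337 2.886 0.000
      vertex 4.837 0.343 0.000
      vertex 7.000 7.000 10.000
    endloop
  endfacet
  facet normal 0.0000 -0.8324 0.5541
    outer loop
      vertex 4.837 0.343 0.000
      vertex 9.163 0.343 0.000
      vertex 7.000 7.000 10.000
    endloop
  endfacet
  facet normal 0.4893 -0.6734 0.5541
    outer loop
      vertex 9.163 0.343 0.000
      vertex 12.663 2.886 0.000
      vertex 7.000 7.000 10.000
    endloop
  endfacet
  facet normal 0.7917 -0.2573 0.5542
    outer loop
      vertex 12.663 2.886 0.000
      vertex 14.000 7.000 0.000
      vertex 7.000 7.000 10.000
    endloop
  endfacet
endsolid part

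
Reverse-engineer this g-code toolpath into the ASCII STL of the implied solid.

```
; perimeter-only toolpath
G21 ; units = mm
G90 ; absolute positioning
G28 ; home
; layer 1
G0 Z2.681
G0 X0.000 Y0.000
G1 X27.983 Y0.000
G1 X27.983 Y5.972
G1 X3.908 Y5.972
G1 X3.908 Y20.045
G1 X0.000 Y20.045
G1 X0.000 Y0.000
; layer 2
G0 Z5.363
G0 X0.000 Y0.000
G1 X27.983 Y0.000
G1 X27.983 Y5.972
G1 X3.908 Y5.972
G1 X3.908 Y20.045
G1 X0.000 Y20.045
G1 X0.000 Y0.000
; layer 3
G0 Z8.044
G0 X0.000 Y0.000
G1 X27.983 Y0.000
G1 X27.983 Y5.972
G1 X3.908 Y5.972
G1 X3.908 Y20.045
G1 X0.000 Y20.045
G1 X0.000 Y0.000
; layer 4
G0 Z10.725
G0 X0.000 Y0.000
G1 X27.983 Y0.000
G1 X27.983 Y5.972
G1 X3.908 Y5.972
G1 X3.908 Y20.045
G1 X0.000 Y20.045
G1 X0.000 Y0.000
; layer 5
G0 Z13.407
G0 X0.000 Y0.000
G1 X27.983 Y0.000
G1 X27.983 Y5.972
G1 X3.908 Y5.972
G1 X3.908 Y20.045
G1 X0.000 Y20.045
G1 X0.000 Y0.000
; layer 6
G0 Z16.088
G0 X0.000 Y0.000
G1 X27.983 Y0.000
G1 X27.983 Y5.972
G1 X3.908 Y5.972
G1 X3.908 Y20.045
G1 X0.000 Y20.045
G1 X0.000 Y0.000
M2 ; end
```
solid part
  facet normal 0.0000 0.0000 -1.0000
    outer loop
      vertex 27.983 5.972 0.000
      vertex 27.983 0.000 0.000
      vertex 0.000 0.000 0.000
    endloop
  endfacet
  facet normal 0.0000 0.0000 -1.0000
    outer loop
      vertex 3.908 5.972 0.000
      vertex 27.983 5.972 0.000
      vertex 0.000 0.000 0.000
    endloop
  endfacet
  facet normal 0.0000 0.0000 -1.0000
    outer loop
      vertex 3.908 20.045 0.000
      vertex 3.908 5.972 0.000
      vertex 0.000 0.000 0.000
    endloop
  endfacet
  facet normal 0.0000 0.0000 -1.0000
    outer loop
      vertex 0.000 20.045 0.000
      vertex 3.908 20.045 0.000
      vertex 0.000 0.000 0.000
    endloop
  endfacet
  facet normal 0.0000 0.0000 1.0000
    outer loop
      vertex 0.000 0.000 16.088
      vertex 27.983 0.000 16.088
      vertex 27.983 5.972 16.088
    endloop
  endfacet
  facet normal 0.0000 0.0000 1.0000
    outer loop
      vertex 0.000 0.000 16.088
      vertex 27.983 5.972 16.088
      vertex 3.908 5.972 16.088
    endloop
  endfacet
  facet normal 0.0000 0.0000 1.0000
    outer loop
      vertex 0.000 0.000 16.088
      vertex 3.908 5.972 16.088
      vertex 3.908 20.045 16.088
    endloop
  endfacet
  facet normal 0.0000 0.0000 1.0000
    outer loop
      vertex 0.000 0.000 16.088
      vertex 3.908 20.045 16.088
      vertex 0.000 20.045 16.088
    endloop
  endfacet
  facet normal 0.0000 -1.0000 0.0000
    outer loop
      vertex 0.000 0.000 0.000
      vertex 27.983 0.000 0.000
      vertex 27.983 0.000 16.088
    endloop
  endfacet
  facet normal 0.0000 -1.0000 0.0000
    outer loop
      vertex 0.000 0.000 0.000
      vertex 27.983 0.000 16.088
      vertex 0.000 0.000 16.088
    endloop
  endfacet
  facet normal 1.0000 0.0000 0.0000
    outer loop
      vertex 27.983 0.000 0.000
      vertex 27.983 5.972 0.000
      vertex 27.983 5.972 16.088
    endloop
  endfacet
  facet normal 1.0000 0.0000 0.0000
    outer loop
      vertex 27.983 0.000 0.000
      vertex 27.983 5.972 16.088
      vertex 27.983 0.000 16.088
    endloop
  endfacet
  facet normal 0.0000 1.0000 0.0000
    outer loop
      vertex 27.983 5.972 0.000
      vertex 3.908 5.972 0.000
      vertex 3.908 5.972 16.088
    endloop
  endfacet
  facet normal 0.0000 1.0000 0.0000
    outer loop
      vertex 27.983 5.972 0.000
      vertex 3.908 5.972 16.088
      vertex 27.983 5.972 16.088
    endloop
  endfacet
  facet normal 1.0000 0.0000 0.0000
    outer loop
      vertex 3.908 5.972 0.000
      vertex 3.908 20.045 0.000
      vertex 3.908 20.045 16.088
    endloop
  endfacet
  facet normal 1.0000 0.0000 0.0000
    outer loop
      vertex 3.908 5.972 0.000
      vertex 3.908 20.045 16.088
      vertex 3.908 5.972 16.088
    endloop
  endfacet
  facet normal 0.0000 1.0000 0.0000
    outer loop
      vertex 3.908 20.045 0.000
      vertex 0.000 20.045 0.000
      vertex 0.000 20.045 16.088
    endloop
  endfacet
  facet normal 0.0000 1.0000 0.0000
    outer loop
      vertex 3.908 20.045 0.000
      vertex 0.000 20.045 16.088
      vertex 3.908 20.045 16.088
    endloop
  endfacet
  facet normal -1.0000 0.0000 0.0000
    outer loop
      vertex 0.000 20.045 0.000
      vertex 0.000 0.000 0.000
      vertex 0.000 0.000 16.088
    endloop
  endfacet
  facet normal -1.0000 0.0000 0.0000
    outer loop
      vertex 0.000 20.045 0.000
      vertex 0.000 0.000 16.088
      vertex 0.000 20.045 16.088
    endloop
  endfacet
endsolid part

The G0 Z moves step by Δz≈2.681 mm. Every layer's G1 loop is the same polygon, so the solid is a straight extrusion of it from z=0 to z≈16.1. Closing with flat bottom and top caps and triangulating gives 20 facets — an L-shaped prism: outer 28 × 20 mm, arm thicknesses ≈ 5.97 mm (horizontal) and 3.91 mm (vertical), extruded 16.1 mm in z.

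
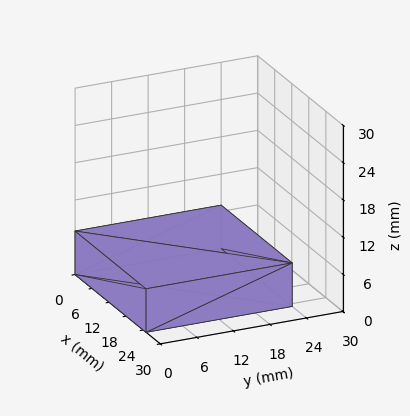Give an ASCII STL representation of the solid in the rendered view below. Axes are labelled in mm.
Reading the render: the shape is a rectangular box, roughly 25 × 24 mm footprint and 7 mm tall (dimensions read to the nearest mm from the axis ticks). For the STL, each face is triangulated and given an outward normal.

solid part
  facet normal 0.0000 0.0000 -1.0000
    outer loop
      vertex 25.000 24.000 0.000
      vertex 25.000 0.000 0.000
      vertex 0.000 0.000 0.000
    endloop
  endfacet
  facet normal 0.0000 0.0000 -1.0000
    outer loop
      vertex 0.000 24.000 0.000
      vertex 25.000 24.000 0.000
      vertex 0.000 0.000 0.000
    endloop
  endfacet
  facet normal 0.0000 0.0000 1.0000
    outer loop
      vertex 0.000 0.000 7.000
      vertex 25.000 0.000 7.000
      vertex 25.000 24.000 7.000
    endloop
  endfacet
  facet normal 0.0000 0.0000 1.0000
    outer loop
      vertex 0.000 0.000 7.000
      vertex 25.000 24.000 7.000
      vertex 0.000 24.000 7.000
    endloop
  endfacet
  facet normal 0.0000 -1.0000 0.0000
    outer loop
      vertex 0.000 0.000 0.000
      vertex 25.000 0.000 0.000
      vertex 25.000 0.000 7.000
    endloop
  endfacet
  facet normal 0.0000 -1.0000 0.0000
    outer loop
      vertex 0.000 0.000 0.000
      vertex 25.000 0.000 7.000
      vertex 0.000 0.000 7.000
    endloop
  endfacet
  facet normal 0.0000 1.0000 0.0000
    outer loop
      vertex 25.000 24.000 7.000
      vertex 25.000 24.000 0.000
      vertex 0.000 24.000 0.000
    endloop
  endfacet
  facet normal 0.0000 1.0000 0.0000
    outer loop
      vertex 0.000 24.000 7.000
      vertex 25.000 24.000 7.000
      vertex 0.000 24.000 0.000
    endloop
  endfacet
  facet normal -1.0000 0.0000 0.0000
    outer loop
      vertex 0.000 24.000 7.000
      vertex 0.000 24.000 0.000
      vertex 0.000 0.000 0.000
    endloop
  endfacet
  facet normal -1.0000 0.0000 0.0000
    outer loop
      vertex 0.000 0.000 7.000
      vertex 0.000 24.000 7.000
      vertex 0.000 0.000 0.000
    endloop
  endfacet
  facet normal 1.0000 0.0000 0.0000
    outer loop
      vertex 25.000 0.000 0.000
      vertex 25.000 24.000 0.000
      vertex 25.000 24.000 7.000
    endloop
  endfacet
  facet normal 1.0000 0.0000 0.0000
    outer loop
      vertex 25.000 0.000 0.000
      vertex 25.000 24.000 7.000
      vertex 25.000 0.000 7.000
    endloop
  endfacet
endsolid part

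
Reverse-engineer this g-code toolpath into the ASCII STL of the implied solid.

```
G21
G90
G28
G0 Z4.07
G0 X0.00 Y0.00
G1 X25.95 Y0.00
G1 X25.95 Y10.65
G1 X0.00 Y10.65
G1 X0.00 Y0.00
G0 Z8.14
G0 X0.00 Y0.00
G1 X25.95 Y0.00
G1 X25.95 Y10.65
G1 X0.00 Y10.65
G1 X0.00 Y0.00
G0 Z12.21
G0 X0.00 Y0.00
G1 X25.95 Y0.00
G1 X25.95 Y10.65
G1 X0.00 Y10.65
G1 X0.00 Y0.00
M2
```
solid part
  facet normal 0.0000 0.0000 -1.0000
    outer loop
      vertex 25.95 10.65 0.00
      vertex 25.95 0.00 0.00
      vertex 0.00 0.00 0.00
    endloop
  endfacet
  facet normal 0.0000 0.0000 -1.0000
    outer loop
      vertex 0.00 10.65 0.00
      vertex 25.95 10.65 0.00
      vertex 0.00 0.00 0.00
    endloop
  endfacet
  facet normal 0.0000 0.0000 1.0000
    outer loop
      vertex 0.00 0.00 12.21
      vertex 25.95 0.00 12.21
      vertex 25.95 10.65 12.21
    endloop
  endfacet
  facet normal 0.0000 0.0000 1.0000
    outer loop
      vertex 0.00 0.00 12.21
      vertex 25.95 10.65 12.21
      vertex 0.00 10.65 12.21
    endloop
  endfacet
  facet normal 0.0000 -1.0000 0.0000
    outer loop
      vertex 0.00 0.00 0.00
      vertex 25.95 0.00 0.00
      vertex 25.95 0.00 12.21
    endloop
  endfacet
  facet normal 0.0000 -1.0000 0.0000
    outer loop
      vertex 0.00 0.00 0.00
      vertex 25.95 0.00 12.21
      vertex 0.00 0.00 12.21
    endloop
  endfacet
  facet normal 0.0000 1.0000 0.0000
    outer loop
      vertex 25.95 10.65 12.21
      vertex 25.95 10.65 0.00
      vertex 0.00 10.65 0.00
    endloop
  endfacet
  facet normal 0.0000 1.0000 0.0000
    outer loop
      vertex 0.00 10.65 12.21
      vertex 25.95 10.65 12.21
      vertex 0.00 10.65 0.00
    endloop
  endfacet
  facet normal -1.0000 0.0000 0.0000
    outer loop
      vertex 0.00 10.65 12.21
      vertex 0.00 10.65 0.00
      vertex 0.00 0.00 0.00
    endloop
  endfacet
  facet normal -1.0000 0.0000 0.0000
    outer loop
      vertex 0.00 0.00 12.21
      vertex 0.00 10.65 12.21
      vertex 0.00 0.00 0.00
    endloop
  endfacet
  facet normal 1.0000 0.0000 0.0000
    outer loop
      vertex 25.95 0.00 0.00
      vertex 25.95 10.65 0.00
      vertex 25.95 10.65 12.21
    endloop
  endfacet
  facet normal 1.0000 0.0000 0.0000
    outer loop
      vertex 25.95 0.00 0.00
      vertex 25.95 10.65 12.21
      vertex 25.95 0.00 12.21
    endloop
  endfacet
endsolid part

The G0 Z moves step by Δz≈4.07 mm. Every layer's G1 loop is the same polygon, so the solid is a straight extrusion of it from z=0 to z≈12.2. Closing with flat bottom and top caps and triangulating gives 12 facets — a rectangular box, roughly 25.9 × 10.7 mm footprint and 12.2 mm tall.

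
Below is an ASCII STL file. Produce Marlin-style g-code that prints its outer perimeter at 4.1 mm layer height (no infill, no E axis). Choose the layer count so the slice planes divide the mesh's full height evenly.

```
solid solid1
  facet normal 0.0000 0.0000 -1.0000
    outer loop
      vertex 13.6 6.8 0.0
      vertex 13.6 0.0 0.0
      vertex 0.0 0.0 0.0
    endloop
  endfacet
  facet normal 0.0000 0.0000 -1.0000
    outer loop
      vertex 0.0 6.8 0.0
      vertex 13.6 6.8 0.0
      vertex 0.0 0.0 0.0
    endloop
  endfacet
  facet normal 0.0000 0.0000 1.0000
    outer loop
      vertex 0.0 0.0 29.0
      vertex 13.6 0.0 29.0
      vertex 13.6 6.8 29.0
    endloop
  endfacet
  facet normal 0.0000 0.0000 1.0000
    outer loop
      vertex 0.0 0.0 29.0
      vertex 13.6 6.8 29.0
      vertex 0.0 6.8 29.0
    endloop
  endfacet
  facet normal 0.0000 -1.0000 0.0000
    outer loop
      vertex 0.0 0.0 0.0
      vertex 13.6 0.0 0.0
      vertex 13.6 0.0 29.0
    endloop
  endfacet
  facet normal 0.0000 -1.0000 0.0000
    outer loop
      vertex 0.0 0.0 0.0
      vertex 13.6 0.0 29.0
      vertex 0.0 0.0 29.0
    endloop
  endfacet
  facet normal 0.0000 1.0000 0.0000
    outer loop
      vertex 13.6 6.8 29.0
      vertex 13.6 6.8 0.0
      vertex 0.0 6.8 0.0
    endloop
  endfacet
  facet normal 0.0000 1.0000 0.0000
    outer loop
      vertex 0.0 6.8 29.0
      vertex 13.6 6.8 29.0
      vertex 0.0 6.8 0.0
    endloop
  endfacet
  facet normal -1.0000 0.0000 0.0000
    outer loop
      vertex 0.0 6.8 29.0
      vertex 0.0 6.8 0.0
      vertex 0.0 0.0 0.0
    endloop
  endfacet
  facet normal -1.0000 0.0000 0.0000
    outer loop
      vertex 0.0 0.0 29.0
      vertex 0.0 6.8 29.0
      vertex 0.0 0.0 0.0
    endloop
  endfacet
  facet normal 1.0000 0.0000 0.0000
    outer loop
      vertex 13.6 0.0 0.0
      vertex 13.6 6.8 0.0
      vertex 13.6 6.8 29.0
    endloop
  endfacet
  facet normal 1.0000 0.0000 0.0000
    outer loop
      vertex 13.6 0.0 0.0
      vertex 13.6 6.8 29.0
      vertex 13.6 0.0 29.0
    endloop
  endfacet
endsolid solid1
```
; perimeter-only toolpath
G21 ; units = mm
G90 ; absolute positioning
G28 ; home
; layer 1
G0 Z4.1
G0 X0.0 Y0.0
G1 X13.6 Y0.0
G1 X13.6 Y6.8
G1 X0.0 Y6.8
G1 X0.0 Y0.0
; layer 2
G0 Z8.3
G0 X0.0 Y0.0
G1 X13.6 Y0.0
G1 X13.6 Y6.8
G1 X0.0 Y6.8
G1 X0.0 Y0.0
; layer 3
G0 Z12.4
G0 X0.0 Y0.0
G1 X13.6 Y0.0
G1 X13.6 Y6.8
G1 X0.0 Y6.8
G1 X0.0 Y0.0
; layer 4
G0 Z16.6
G0 X0.0 Y0.0
G1 X13.6 Y0.0
G1 X13.6 Y6.8
G1 X0.0 Y6.8
G1 X0.0 Y0.0
; layer 5
G0 Z20.7
G0 X0.0 Y0.0
G1 X13.6 Y0.0
G1 X13.6 Y6.8
G1 X0.0 Y6.8
G1 X0.0 Y0.0
; layer 6
G0 Z24.9
G0 X0.0 Y0.0
G1 X13.6 Y0.0
G1 X13.6 Y6.8
G1 X0.0 Y6.8
G1 X0.0 Y0.0
; layer 7
G0 Z29.0
G0 X0.0 Y0.0
G1 X13.6 Y0.0
G1 X13.6 Y6.8
G1 X0.0 Y6.8
G1 X0.0 Y0.0
M2 ; end

The solid is a rectangular box, roughly 13.6 × 6.8 mm footprint and 29 mm tall. Slicing at Δz = 4.1 mm — 7 equal slices spanning the solid's height, so layer i sits at z = i·h/7 — gives 7 non-empty perimeters. Each is a 4-segment closed polygon; G0 lifts to the layer z and rapids to the start vertex, then G1 traces the edges.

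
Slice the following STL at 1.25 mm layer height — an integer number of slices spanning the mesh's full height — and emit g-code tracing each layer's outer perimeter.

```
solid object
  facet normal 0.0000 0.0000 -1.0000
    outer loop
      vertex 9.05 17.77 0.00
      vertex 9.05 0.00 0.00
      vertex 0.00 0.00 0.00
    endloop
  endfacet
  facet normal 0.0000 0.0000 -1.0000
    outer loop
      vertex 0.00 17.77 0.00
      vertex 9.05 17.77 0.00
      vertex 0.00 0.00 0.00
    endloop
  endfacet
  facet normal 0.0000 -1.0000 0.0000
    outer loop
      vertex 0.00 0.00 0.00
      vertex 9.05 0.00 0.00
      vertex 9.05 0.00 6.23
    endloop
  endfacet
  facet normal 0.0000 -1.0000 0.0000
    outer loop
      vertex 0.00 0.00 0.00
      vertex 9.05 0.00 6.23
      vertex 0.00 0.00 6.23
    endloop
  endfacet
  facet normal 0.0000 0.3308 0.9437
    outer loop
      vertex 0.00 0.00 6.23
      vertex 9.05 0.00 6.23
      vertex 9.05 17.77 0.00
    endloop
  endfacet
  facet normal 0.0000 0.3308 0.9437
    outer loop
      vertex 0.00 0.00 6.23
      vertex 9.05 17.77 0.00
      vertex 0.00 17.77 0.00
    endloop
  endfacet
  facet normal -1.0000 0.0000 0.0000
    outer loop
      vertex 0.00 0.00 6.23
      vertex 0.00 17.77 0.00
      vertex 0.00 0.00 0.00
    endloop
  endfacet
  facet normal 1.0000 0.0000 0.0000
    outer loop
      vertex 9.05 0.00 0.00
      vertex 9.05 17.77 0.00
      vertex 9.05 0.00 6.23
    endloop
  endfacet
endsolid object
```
; perimeter-only toolpath
G21 ; units = mm
G90 ; absolute positioning
G28 ; home
; layer 1
G0 Z1.25
G0 X0.00 Y0.00
G1 X9.05 Y0.00
G1 X9.05 Y14.22
G1 X0.00 Y14.22
G1 X0.00 Y0.00
; layer 2
G0 Z2.49
G0 X0.00 Y0.00
G1 X9.05 Y0.00
G1 X9.05 Y10.66
G1 X0.00 Y10.66
G1 X0.00 Y0.00
; layer 3
G0 Z3.74
G0 X0.00 Y0.00
G1 X9.05 Y0.00
G1 X9.05 Y7.11
G1 X0.00 Y7.11
G1 X0.00 Y0.00
; layer 4
G0 Z4.98
G0 X0.00 Y0.00
G1 X9.05 Y0.00
G1 X9.05 Y3.55
G1 X0.00 Y3.55
G1 X0.00 Y0.00
M2 ; end

The solid is a wedge (ramp): 9.05 × 17.8 mm base, rising to 6.23 mm along the y=0 edge and sloping linearly to z=0 at y=17.8. Slicing at Δz = 1.25 mm — 5 equal slices spanning the solid's height, so layer i sits at z = i·h/5 — gives 4 non-empty perimeters. Each is a 4-segment closed polygon; G0 lifts to the layer z and rapids to the start vertex, then G1 traces the edges. The cross-section shrinks linearly with z (the slice at the apex is degenerate and omitted).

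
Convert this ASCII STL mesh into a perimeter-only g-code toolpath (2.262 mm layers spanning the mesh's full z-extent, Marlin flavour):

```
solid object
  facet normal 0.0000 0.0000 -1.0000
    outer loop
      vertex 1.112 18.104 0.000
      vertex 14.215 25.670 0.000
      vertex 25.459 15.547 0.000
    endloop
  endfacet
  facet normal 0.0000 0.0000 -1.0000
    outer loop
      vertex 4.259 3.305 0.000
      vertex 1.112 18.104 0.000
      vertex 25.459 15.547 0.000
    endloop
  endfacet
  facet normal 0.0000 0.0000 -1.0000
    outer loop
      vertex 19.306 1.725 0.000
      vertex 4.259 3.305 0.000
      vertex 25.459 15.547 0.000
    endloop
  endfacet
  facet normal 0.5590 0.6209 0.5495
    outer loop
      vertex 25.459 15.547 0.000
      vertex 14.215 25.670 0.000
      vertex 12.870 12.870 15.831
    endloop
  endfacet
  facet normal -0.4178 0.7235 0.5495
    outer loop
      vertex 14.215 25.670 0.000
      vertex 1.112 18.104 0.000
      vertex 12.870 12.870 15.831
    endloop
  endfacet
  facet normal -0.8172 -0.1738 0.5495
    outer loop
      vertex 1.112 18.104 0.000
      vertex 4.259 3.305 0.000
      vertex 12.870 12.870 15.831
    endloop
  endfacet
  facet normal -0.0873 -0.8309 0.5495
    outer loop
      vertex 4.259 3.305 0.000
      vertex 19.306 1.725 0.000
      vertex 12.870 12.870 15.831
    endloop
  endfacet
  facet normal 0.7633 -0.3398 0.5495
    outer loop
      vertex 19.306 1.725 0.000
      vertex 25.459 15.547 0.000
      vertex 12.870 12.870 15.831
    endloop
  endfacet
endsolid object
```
; perimeter-only toolpath
G21 ; units = mm
G90 ; absolute positioning
G28 ; home
; layer 1
G0 Z2.262
G0 X23.661 Y15.165
G1 X14.023 Y23.841
G1 X2.792 Y17.356
G1 X5.489 Y4.671
G1 X18.387 Y3.317
G1 X23.661 Y15.165
; layer 2
G0 Z4.523
G0 X21.862 Y14.782
G1 X13.831 Y22.013
G1 X4.471 Y16.609
G1 X6.719 Y6.038
G1 X17.467 Y4.909
G1 X21.862 Y14.782
; layer 3
G0 Z6.785
G0 X20.064 Y14.400
G1 X13.639 Y20.184
G1 X6.151 Y15.861
G1 X7.949 Y7.404
G1 X16.548 Y6.501
G1 X20.064 Y14.400
; layer 4
G0 Z9.046
G0 X18.265 Y14.017
G1 X13.446 Y18.356
G1 X7.831 Y15.113
G1 X9.180 Y8.771
G1 X15.628 Y8.094
G1 X18.265 Y14.017
; layer 5
G0 Z11.308
G0 X16.467 Y13.635
G1 X13.254 Y16.527
G1 X9.511 Y14.365
G1 X10.410 Y10.137
G1 X14.709 Y9.686
G1 X16.467 Y13.635
; layer 6
G0 Z13.569
G0 X14.668 Y13.252
G1 X13.062 Y14.699
G1 X11.190 Y13.618
G1 X11.640 Y11.504
G1 X13.789 Y11.278
G1 X14.668 Y13.252
M2 ; end

The solid is a regular 5-sided pyramid, base circumscribed radius ≈ 12.9 mm, apex at z ≈ 15.8 mm. Slicing at Δz = 2.262 mm — 7 equal slices spanning the solid's height, so layer i sits at z = i·h/7 — gives 6 non-empty perimeters. Each is a 5-segment closed polygon; G0 lifts to the layer z and rapids to the start vertex, then G1 traces the edges. The cross-section shrinks linearly with z (the slice at the apex is degenerate and omitted).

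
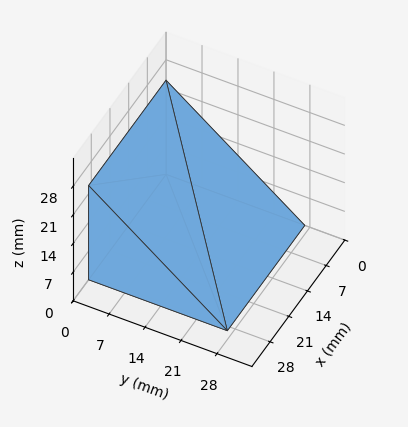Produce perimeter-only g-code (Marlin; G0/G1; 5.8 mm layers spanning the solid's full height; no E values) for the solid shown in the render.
Reading the render: the shape is a wedge (ramp): 29 × 27 mm base, rising to 23 mm along the y=0 edge and sloping linearly to z=0 at y=27 (dimensions read to the nearest mm from the axis ticks). For the g-code, the solid's height is divided into equal slices at the stated Δz and each level perimeter traced with G1 moves after a G0 lift.

; perimeter-only toolpath
G21 ; units = mm
G90 ; absolute positioning
G28 ; home
; layer 1
G0 Z5.8
G0 X0.0 Y0.0
G1 X29.0 Y0.0
G1 X29.0 Y20.2
G1 X0.0 Y20.2
G1 X0.0 Y0.0
; layer 2
G0 Z11.5
G0 X0.0 Y0.0
G1 X29.0 Y0.0
G1 X29.0 Y13.5
G1 X0.0 Y13.5
G1 X0.0 Y0.0
; layer 3
G0 Z17.2
G0 X0.0 Y0.0
G1 X29.0 Y0.0
G1 X29.0 Y6.8
G1 X0.0 Y6.8
G1 X0.0 Y0.0
M2 ; end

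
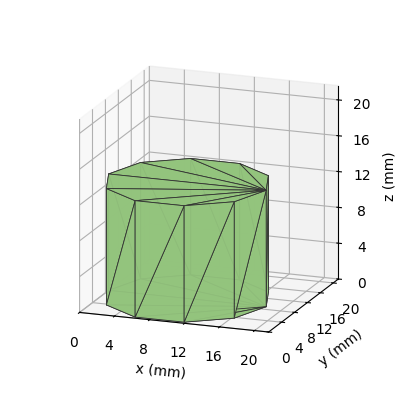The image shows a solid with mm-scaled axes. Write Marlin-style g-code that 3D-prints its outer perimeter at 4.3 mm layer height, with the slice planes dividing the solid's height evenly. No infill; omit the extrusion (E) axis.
Reading the render: the shape is a regular 10-sided prism (a cylinder approximated with 10 flat sides), circumscribed radius ≈ 9 mm, height ≈ 13 mm (dimensions read to the nearest mm from the axis ticks). For the g-code, the solid's height is divided into equal slices at the stated Δz and each level perimeter traced with G1 moves after a G0 lift.

; perimeter-only toolpath
G21 ; units = mm
G90 ; absolute positioning
G28 ; home
; layer 1
G0 Z4.3
G0 X18.0 Y9.0
G1 X16.3 Y14.3
G1 X11.8 Y17.6
G1 X6.2 Y17.6
G1 X1.7 Y14.3
G1 X0.0 Y9.0
G1 X1.7 Y3.7
G1 X6.2 Y0.4
G1 X11.8 Y0.4
G1 X16.3 Y3.7
G1 X18.0 Y9.0
; layer 2
G0 Z8.7
G0 X18.0 Y9.0
G1 X16.3 Y14.3
G1 X11.8 Y17.6
G1 X6.2 Y17.6
G1 X1.7 Y14.3
G1 X0.0 Y9.0
G1 X1.7 Y3.7
G1 X6.2 Y0.4
G1 X11.8 Y0.4
G1 X16.3 Y3.7
G1 X18.0 Y9.0
; layer 3
G0 Z13.0
G0 X18.0 Y9.0
G1 X16.3 Y14.3
G1 X11.8 Y17.6
G1 X6.2 Y17.6
G1 X1.7 Y14.3
G1 X0.0 Y9.0
G1 X1.7 Y3.7
G1 X6.2 Y0.4
G1 X11.8 Y0.4
G1 X16.3 Y3.7
G1 X18.0 Y9.0
M2 ; end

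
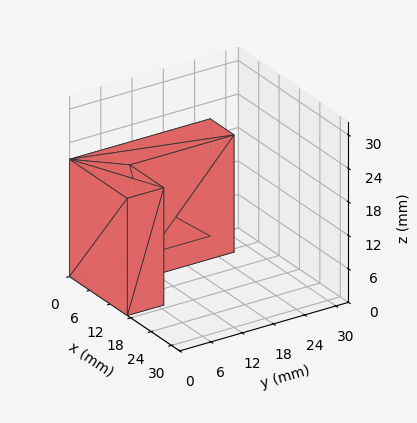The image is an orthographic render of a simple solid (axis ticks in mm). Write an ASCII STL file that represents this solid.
Reading the render: the shape is an L-shaped prism: outer 17 × 27 mm, arm thicknesses ≈ 7 mm (horizontal) and 7 mm (vertical), extruded 21 mm in z (dimensions read to the nearest mm from the axis ticks). For the STL, each face is triangulated and given an outward normal.

solid part
  facet normal 0.0000 0.0000 -1.0000
    outer loop
      vertex 17.00 7.00 0.00
      vertex 17.00 0.00 0.00
      vertex 0.00 0.00 0.00
    endloop
  endfacet
  facet normal 0.0000 0.0000 -1.0000
    outer loop
      vertex 7.00 7.00 0.00
      vertex 17.00 7.00 0.00
      vertex 0.00 0.00 0.00
    endloop
  endfacet
  facet normal 0.0000 0.0000 -1.0000
    outer loop
      vertex 7.00 27.00 0.00
      vertex 7.00 7.00 0.00
      vertex 0.00 0.00 0.00
    endloop
  endfacet
  facet normal 0.0000 0.0000 -1.0000
    outer loop
      vertex 0.00 27.00 0.00
      vertex 7.00 27.00 0.00
      vertex 0.00 0.00 0.00
    endloop
  endfacet
  facet normal 0.0000 0.0000 1.0000
    outer loop
      vertex 0.00 0.00 21.00
      vertex 17.00 0.00 21.00
      vertex 17.00 7.00 21.00
    endloop
  endfacet
  facet normal 0.0000 0.0000 1.0000
    outer loop
      vertex 0.00 0.00 21.00
      vertex 17.00 7.00 21.00
      vertex 7.00 7.00 21.00
    endloop
  endfacet
  facet normal 0.0000 0.0000 1.0000
    outer loop
      vertex 0.00 0.00 21.00
      vertex 7.00 7.00 21.00
      vertex 7.00 27.00 21.00
    endloop
  endfacet
  facet normal 0.0000 0.0000 1.0000
    outer loop
      vertex 0.00 0.00 21.00
      vertex 7.00 27.00 21.00
      vertex 0.00 27.00 21.00
    endloop
  endfacet
  facet normal 0.0000 -1.0000 0.0000
    outer loop
      vertex 0.00 0.00 0.00
      vertex 17.00 0.00 0.00
      vertex 17.00 0.00 21.00
    endloop
  endfacet
  facet normal 0.0000 -1.0000 0.0000
    outer loop
      vertex 0.00 0.00 0.00
      vertex 17.00 0.00 21.00
      vertex 0.00 0.00 21.00
    endloop
  endfacet
  facet normal 1.0000 0.0000 0.0000
    outer loop
      vertex 17.00 0.00 0.00
      vertex 17.00 7.00 0.00
      vertex 17.00 7.00 21.00
    endloop
  endfacet
  facet normal 1.0000 0.0000 0.0000
    outer loop
      vertex 17.00 0.00 0.00
      vertex 17.00 7.00 21.00
      vertex 17.00 0.00 21.00
    endloop
  endfacet
  facet normal 0.0000 1.0000 0.0000
    outer loop
      vertex 17.00 7.00 0.00
      vertex 7.00 7.00 0.00
      vertex 7.00 7.00 21.00
    endloop
  endfacet
  facet normal 0.0000 1.0000 0.0000
    outer loop
      vertex 17.00 7.00 0.00
      vertex 7.00 7.00 21.00
      vertex 17.00 7.00 21.00
    endloop
  endfacet
  facet normal 1.0000 0.0000 0.0000
    outer loop
      vertex 7.00 7.00 0.00
      vertex 7.00 27.00 0.00
      vertex 7.00 27.00 21.00
    endloop
  endfacet
  facet normal 1.0000 0.0000 0.0000
    outer loop
      vertex 7.00 7.00 0.00
      vertex 7.00 27.00 21.00
      vertex 7.00 7.00 21.00
    endloop
  endfacet
  facet normal 0.0000 1.0000 0.0000
    outer loop
      vertex 7.00 27.00 0.00
      vertex 0.00 27.00 0.00
      vertex 0.00 27.00 21.00
    endloop
  endfacet
  facet normal 0.0000 1.0000 0.0000
    outer loop
      vertex 7.00 27.00 0.00
      vertex 0.00 27.00 21.00
      vertex 7.00 27.00 21.00
    endloop
  endfacet
  facet normal -1.0000 0.0000 0.0000
    outer loop
      vertex 0.00 27.00 0.00
      vertex 0.00 0.00 0.00
      vertex 0.00 0.00 21.00
    endloop
  endfacet
  facet normal -1.0000 0.0000 0.0000
    outer loop
      vertex 0.00 27.00 0.00
      vertex 0.00 0.00 21.00
      vertex 0.00 27.00 21.00
    endloop
  endfacet
endsolid part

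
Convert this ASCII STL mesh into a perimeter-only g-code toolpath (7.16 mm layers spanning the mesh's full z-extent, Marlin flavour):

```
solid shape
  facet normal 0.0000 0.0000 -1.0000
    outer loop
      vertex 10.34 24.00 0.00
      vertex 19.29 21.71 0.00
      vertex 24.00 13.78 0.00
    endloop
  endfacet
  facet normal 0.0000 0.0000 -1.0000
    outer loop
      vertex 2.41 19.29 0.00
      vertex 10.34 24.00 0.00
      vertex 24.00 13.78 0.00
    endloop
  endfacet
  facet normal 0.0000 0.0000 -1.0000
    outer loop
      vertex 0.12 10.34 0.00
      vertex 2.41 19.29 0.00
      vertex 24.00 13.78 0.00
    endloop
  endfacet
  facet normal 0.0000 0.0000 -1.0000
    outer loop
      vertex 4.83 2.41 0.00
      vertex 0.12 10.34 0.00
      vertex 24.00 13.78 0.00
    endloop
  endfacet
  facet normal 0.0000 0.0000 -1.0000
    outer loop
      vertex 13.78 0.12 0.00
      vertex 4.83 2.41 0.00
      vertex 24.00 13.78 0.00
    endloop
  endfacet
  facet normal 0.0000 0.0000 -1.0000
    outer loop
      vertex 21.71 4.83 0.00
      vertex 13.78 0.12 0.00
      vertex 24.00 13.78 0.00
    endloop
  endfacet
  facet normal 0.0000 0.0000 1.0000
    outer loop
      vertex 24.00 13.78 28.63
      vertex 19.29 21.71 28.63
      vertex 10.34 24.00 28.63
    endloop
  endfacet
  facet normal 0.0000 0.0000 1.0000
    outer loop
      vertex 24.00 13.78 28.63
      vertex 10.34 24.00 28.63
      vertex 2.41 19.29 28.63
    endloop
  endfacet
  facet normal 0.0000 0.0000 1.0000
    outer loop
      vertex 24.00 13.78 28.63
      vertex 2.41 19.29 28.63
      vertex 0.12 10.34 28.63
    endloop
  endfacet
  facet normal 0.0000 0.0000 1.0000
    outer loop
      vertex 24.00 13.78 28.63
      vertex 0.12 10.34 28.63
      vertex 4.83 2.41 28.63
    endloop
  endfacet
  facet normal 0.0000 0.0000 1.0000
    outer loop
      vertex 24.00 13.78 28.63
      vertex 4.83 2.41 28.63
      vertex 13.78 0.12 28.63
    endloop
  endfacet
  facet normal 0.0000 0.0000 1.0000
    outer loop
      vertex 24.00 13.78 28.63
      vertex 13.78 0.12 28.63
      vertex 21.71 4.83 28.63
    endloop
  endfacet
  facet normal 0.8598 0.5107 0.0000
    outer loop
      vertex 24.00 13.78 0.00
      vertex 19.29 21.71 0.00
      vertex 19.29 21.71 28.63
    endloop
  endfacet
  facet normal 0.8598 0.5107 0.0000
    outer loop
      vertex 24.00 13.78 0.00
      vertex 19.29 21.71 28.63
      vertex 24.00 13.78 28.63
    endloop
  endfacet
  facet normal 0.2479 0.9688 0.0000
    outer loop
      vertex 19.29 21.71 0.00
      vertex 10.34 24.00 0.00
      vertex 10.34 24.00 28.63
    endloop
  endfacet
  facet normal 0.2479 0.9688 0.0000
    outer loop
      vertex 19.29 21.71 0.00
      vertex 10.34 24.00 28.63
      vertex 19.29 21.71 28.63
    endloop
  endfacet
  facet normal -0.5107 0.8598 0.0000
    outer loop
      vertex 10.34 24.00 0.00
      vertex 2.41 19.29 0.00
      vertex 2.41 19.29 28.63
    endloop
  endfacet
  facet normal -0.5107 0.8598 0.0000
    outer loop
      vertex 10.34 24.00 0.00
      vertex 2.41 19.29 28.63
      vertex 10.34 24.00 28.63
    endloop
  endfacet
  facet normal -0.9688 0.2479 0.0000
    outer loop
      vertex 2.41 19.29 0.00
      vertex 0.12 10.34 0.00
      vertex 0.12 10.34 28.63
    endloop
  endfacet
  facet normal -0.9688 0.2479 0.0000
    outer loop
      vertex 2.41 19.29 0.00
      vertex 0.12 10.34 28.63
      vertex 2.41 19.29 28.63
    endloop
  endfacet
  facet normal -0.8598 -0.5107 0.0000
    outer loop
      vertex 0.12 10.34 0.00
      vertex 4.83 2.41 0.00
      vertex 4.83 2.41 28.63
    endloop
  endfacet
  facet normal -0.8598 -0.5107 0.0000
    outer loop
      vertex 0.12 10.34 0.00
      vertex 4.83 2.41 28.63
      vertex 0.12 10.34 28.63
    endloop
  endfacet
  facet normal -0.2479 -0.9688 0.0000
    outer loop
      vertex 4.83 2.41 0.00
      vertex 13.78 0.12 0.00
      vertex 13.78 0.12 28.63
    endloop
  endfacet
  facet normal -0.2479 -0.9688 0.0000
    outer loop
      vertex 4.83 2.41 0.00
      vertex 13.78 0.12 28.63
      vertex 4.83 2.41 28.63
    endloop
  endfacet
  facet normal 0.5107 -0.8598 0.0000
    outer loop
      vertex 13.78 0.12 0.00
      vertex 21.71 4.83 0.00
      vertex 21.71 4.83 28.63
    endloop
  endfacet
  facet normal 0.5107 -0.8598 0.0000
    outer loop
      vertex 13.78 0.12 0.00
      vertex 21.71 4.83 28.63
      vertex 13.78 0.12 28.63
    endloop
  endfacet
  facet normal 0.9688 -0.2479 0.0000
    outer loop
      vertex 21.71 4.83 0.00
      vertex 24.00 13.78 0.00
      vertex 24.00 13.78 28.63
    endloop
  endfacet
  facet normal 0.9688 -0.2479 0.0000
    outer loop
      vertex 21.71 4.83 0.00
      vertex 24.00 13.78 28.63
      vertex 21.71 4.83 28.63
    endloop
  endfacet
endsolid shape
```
; perimeter-only toolpath
G21 ; units = mm
G90 ; absolute positioning
G28 ; home
; layer 1
G0 Z7.16
G0 X24.00 Y13.78
G1 X19.29 Y21.71
G1 X10.34 Y24.00
G1 X2.41 Y19.29
G1 X0.12 Y10.34
G1 X4.83 Y2.41
G1 X13.78 Y0.12
G1 X21.71 Y4.83
G1 X24.00 Y13.78
; layer 2
G0 Z14.31
G0 X24.00 Y13.78
G1 X19.29 Y21.71
G1 X10.34 Y24.00
G1 X2.41 Y19.29
G1 X0.12 Y10.34
G1 X4.83 Y2.41
G1 X13.78 Y0.12
G1 X21.71 Y4.83
G1 X24.00 Y13.78
; layer 3
G0 Z21.47
G0 X24.00 Y13.78
G1 X19.29 Y21.71
G1 X10.34 Y24.00
G1 X2.41 Y19.29
G1 X0.12 Y10.34
G1 X4.83 Y2.41
G1 X13.78 Y0.12
G1 X21.71 Y4.83
G1 X24.00 Y13.78
; layer 4
G0 Z28.63
G0 X24.00 Y13.78
G1 X19.29 Y21.71
G1 X10.34 Y24.00
G1 X2.41 Y19.29
G1 X0.12 Y10.34
G1 X4.83 Y2.41
G1 X13.78 Y0.12
G1 X21.71 Y4.83
G1 X24.00 Y13.78
M2 ; end

The solid is a regular 8-sided prism (a cylinder approximated with 8 flat sides), circumscribed radius ≈ 12.1 mm, height ≈ 28.6 mm. Slicing at Δz = 7.16 mm — 4 equal slices spanning the solid's height, so layer i sits at z = i·h/4 — gives 4 non-empty perimeters. Each is a 8-segment closed polygon; G0 lifts to the layer z and rapids to the start vertex, then G1 traces the edges.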